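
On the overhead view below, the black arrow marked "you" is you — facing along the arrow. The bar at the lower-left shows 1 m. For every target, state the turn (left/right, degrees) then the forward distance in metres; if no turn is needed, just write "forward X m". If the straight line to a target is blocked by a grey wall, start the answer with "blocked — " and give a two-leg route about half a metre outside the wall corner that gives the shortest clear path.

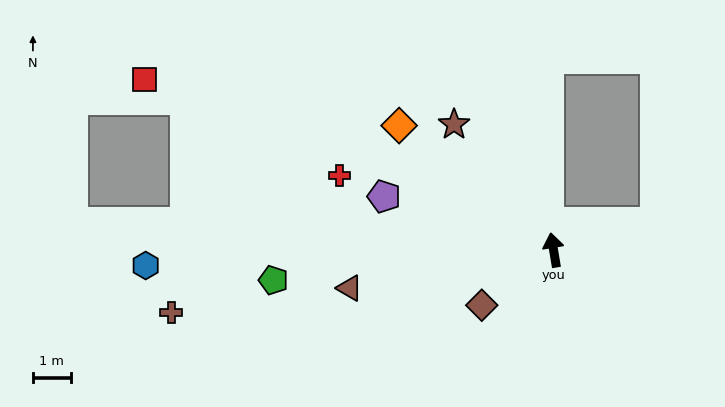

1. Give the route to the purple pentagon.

turn left 63°, forward 4.7 m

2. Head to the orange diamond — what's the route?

turn left 42°, forward 5.3 m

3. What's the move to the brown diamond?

turn left 118°, forward 2.4 m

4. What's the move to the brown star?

turn left 29°, forward 4.2 m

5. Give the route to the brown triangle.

turn left 91°, forward 5.5 m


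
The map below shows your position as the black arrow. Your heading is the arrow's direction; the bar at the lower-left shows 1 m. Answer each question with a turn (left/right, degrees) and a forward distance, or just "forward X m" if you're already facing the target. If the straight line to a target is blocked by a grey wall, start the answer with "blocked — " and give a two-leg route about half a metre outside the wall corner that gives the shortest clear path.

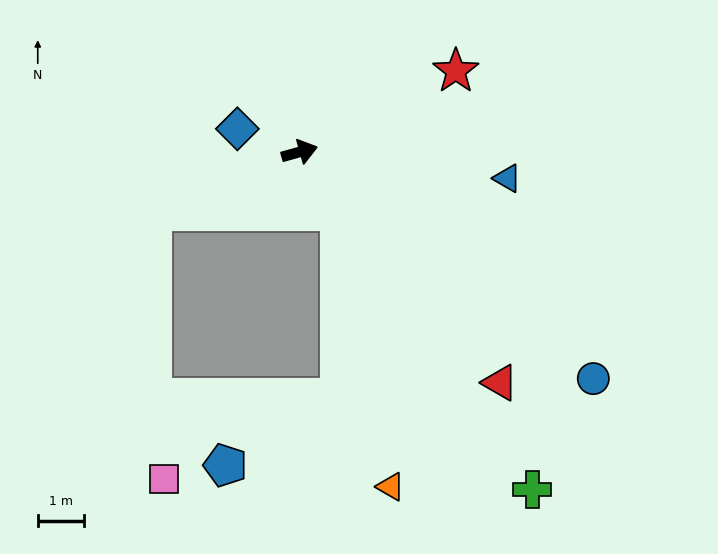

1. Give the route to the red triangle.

turn right 65°, forward 6.6 m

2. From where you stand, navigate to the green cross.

turn right 71°, forward 8.9 m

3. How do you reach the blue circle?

turn right 53°, forward 8.0 m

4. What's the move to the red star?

turn left 12°, forward 3.8 m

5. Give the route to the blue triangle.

turn right 23°, forward 4.5 m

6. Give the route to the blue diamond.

turn left 144°, forward 1.4 m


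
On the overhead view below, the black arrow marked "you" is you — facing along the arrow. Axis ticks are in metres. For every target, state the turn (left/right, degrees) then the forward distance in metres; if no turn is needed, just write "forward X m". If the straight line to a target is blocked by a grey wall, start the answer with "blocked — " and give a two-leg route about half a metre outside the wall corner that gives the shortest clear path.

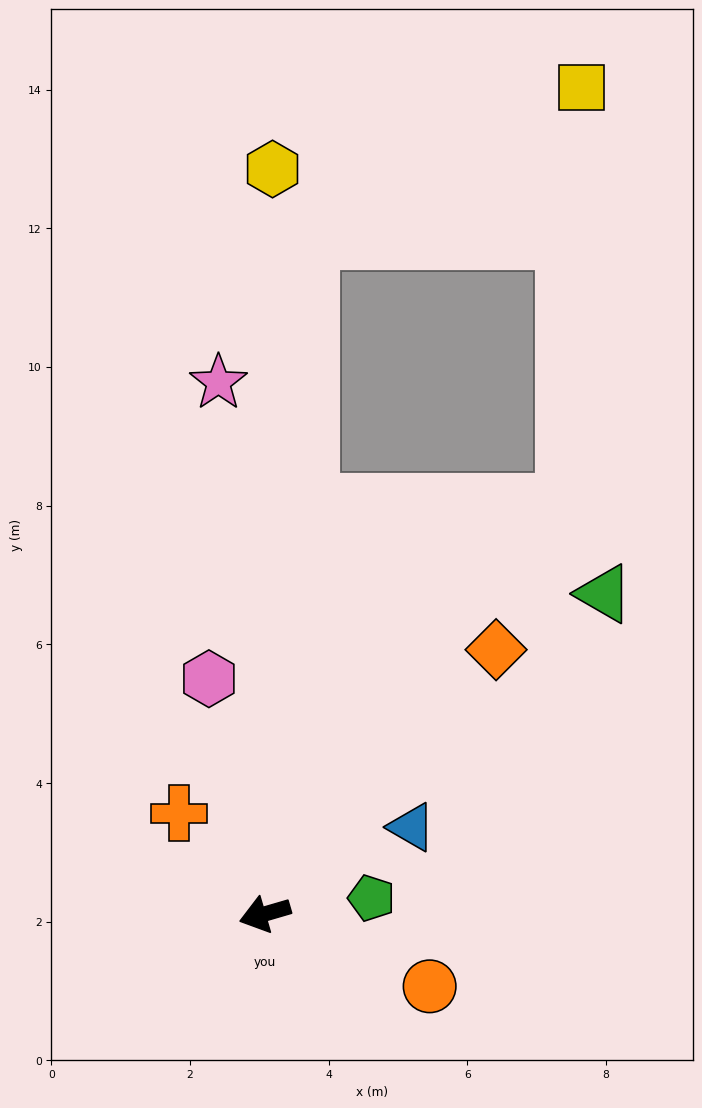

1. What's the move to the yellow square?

blocked — turn right 110°, forward 9.7 m, then turn right 57°, forward 4.5 m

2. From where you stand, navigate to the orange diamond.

turn right 147°, forward 5.1 m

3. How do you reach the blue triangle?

turn right 166°, forward 2.5 m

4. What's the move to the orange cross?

turn right 66°, forward 1.9 m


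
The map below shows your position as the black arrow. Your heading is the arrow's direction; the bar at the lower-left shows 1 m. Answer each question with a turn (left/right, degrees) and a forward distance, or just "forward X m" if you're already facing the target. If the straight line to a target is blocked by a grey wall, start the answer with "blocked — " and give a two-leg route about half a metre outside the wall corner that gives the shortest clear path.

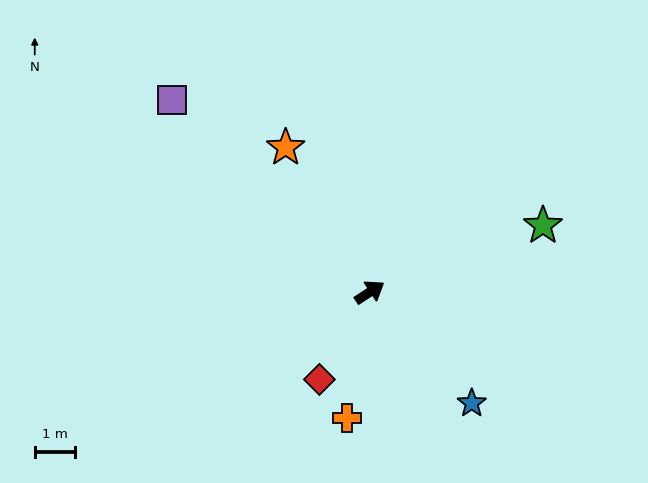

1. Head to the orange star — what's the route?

turn left 87°, forward 4.2 m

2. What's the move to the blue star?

turn right 81°, forward 3.8 m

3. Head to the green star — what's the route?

turn right 12°, forward 4.6 m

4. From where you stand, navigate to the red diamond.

turn right 153°, forward 2.5 m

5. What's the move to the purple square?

turn left 103°, forward 6.9 m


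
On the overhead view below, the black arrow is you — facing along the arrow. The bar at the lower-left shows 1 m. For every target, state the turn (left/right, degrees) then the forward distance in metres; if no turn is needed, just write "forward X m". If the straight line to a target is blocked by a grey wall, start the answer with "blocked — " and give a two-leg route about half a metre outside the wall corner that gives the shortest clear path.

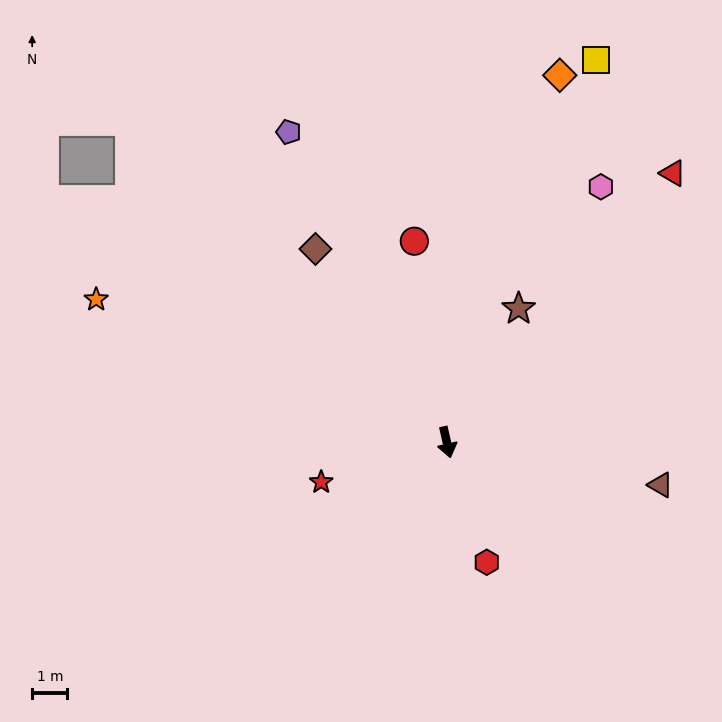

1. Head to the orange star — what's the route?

turn right 125°, forward 10.7 m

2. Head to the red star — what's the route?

turn right 85°, forward 3.7 m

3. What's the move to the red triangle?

turn left 127°, forward 10.0 m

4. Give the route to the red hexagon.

turn left 6°, forward 3.6 m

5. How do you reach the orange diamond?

turn left 150°, forward 10.9 m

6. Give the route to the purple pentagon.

turn right 166°, forward 9.9 m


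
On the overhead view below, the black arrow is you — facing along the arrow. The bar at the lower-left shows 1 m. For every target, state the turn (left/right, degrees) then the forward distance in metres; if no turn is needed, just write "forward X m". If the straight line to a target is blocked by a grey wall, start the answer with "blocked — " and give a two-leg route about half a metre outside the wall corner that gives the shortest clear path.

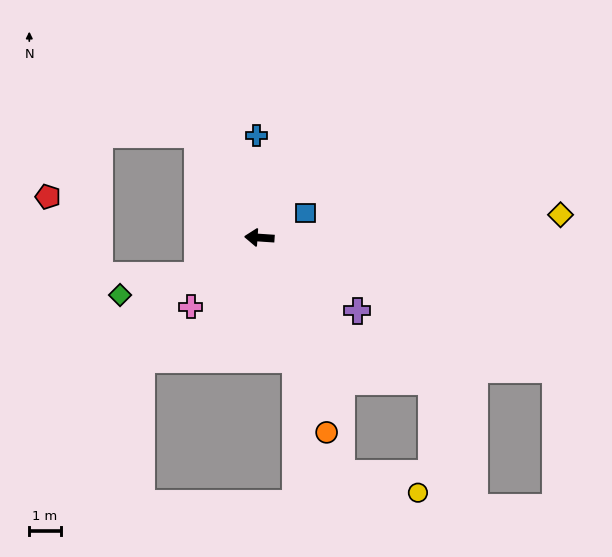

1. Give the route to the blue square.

turn right 148°, forward 1.7 m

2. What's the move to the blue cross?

turn right 85°, forward 3.2 m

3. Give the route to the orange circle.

turn left 113°, forward 6.6 m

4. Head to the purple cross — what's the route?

turn left 147°, forward 3.9 m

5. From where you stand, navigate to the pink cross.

turn left 49°, forward 3.1 m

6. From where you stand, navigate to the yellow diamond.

turn right 172°, forward 9.6 m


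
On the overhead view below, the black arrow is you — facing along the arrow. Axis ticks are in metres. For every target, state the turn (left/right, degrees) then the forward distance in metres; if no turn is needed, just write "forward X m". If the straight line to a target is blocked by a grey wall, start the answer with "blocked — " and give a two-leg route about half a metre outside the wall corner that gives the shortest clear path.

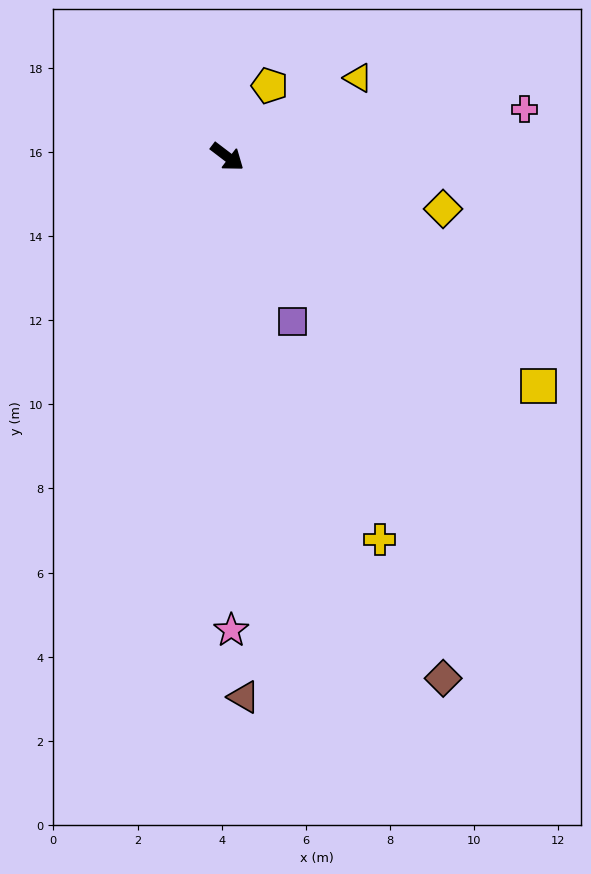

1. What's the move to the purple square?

turn right 31°, forward 4.2 m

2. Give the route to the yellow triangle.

turn left 68°, forward 3.6 m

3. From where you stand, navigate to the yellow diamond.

turn left 24°, forward 5.3 m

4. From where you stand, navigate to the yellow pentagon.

turn left 97°, forward 2.0 m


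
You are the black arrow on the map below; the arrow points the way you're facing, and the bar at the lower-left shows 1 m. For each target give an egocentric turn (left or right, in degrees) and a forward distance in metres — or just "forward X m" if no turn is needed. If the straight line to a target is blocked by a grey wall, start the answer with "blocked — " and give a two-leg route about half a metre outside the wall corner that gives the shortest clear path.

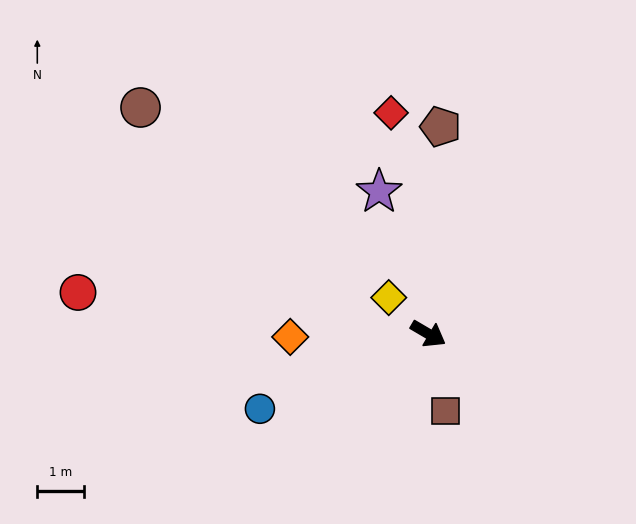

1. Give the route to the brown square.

turn right 47°, forward 1.7 m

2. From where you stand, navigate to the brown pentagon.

turn left 117°, forward 4.5 m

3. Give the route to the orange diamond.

turn right 148°, forward 3.0 m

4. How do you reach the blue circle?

turn right 126°, forward 4.0 m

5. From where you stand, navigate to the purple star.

turn left 139°, forward 3.3 m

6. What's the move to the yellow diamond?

turn left 168°, forward 1.2 m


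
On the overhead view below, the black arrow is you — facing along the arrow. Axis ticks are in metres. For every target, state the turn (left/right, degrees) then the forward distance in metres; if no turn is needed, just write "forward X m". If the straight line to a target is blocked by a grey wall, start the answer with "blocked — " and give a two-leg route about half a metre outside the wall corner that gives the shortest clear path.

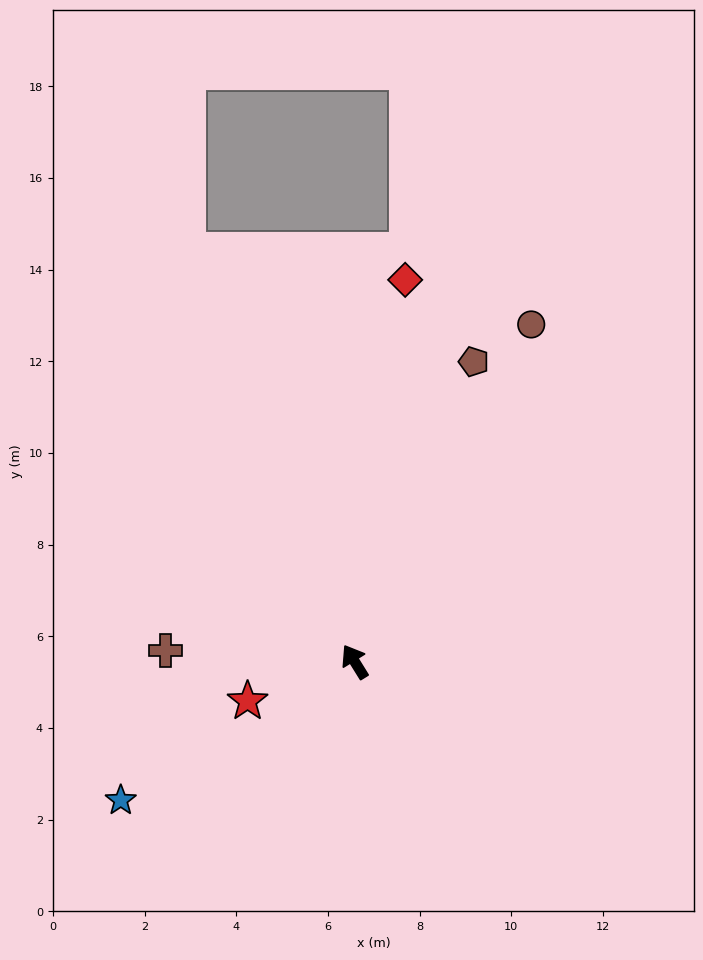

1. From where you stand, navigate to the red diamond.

turn right 39°, forward 8.4 m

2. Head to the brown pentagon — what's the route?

turn right 53°, forward 7.0 m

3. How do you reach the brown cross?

turn left 55°, forward 4.1 m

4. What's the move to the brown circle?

turn right 59°, forward 8.3 m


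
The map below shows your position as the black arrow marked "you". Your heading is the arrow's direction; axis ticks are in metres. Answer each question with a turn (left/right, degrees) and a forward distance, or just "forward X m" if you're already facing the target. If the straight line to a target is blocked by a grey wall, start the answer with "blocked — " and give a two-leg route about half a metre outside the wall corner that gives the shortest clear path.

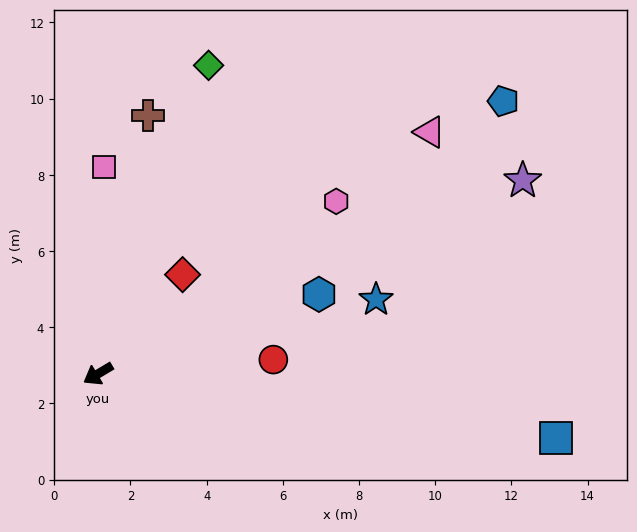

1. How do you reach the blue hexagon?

turn left 169°, forward 6.2 m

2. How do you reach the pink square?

turn right 122°, forward 5.4 m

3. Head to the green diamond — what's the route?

turn right 141°, forward 8.6 m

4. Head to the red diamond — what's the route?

turn right 161°, forward 3.4 m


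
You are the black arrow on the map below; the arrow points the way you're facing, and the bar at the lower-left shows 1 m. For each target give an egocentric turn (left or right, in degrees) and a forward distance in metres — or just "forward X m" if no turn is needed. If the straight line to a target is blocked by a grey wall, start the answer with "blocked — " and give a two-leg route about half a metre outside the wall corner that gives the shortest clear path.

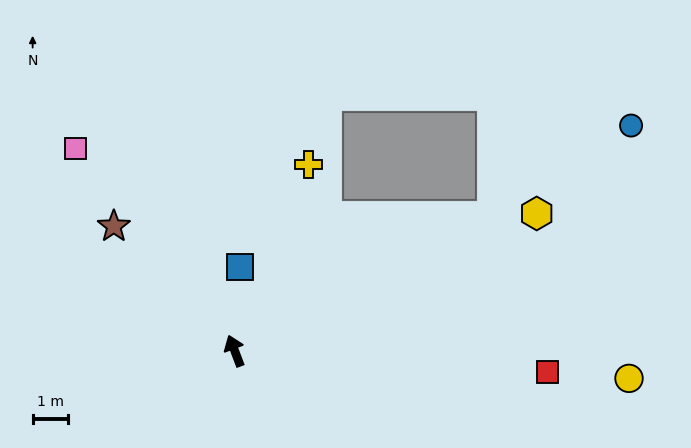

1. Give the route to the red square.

turn right 115°, forward 8.8 m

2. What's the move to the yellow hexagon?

turn right 86°, forward 9.3 m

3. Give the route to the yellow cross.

turn right 43°, forward 5.6 m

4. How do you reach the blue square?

turn right 25°, forward 2.3 m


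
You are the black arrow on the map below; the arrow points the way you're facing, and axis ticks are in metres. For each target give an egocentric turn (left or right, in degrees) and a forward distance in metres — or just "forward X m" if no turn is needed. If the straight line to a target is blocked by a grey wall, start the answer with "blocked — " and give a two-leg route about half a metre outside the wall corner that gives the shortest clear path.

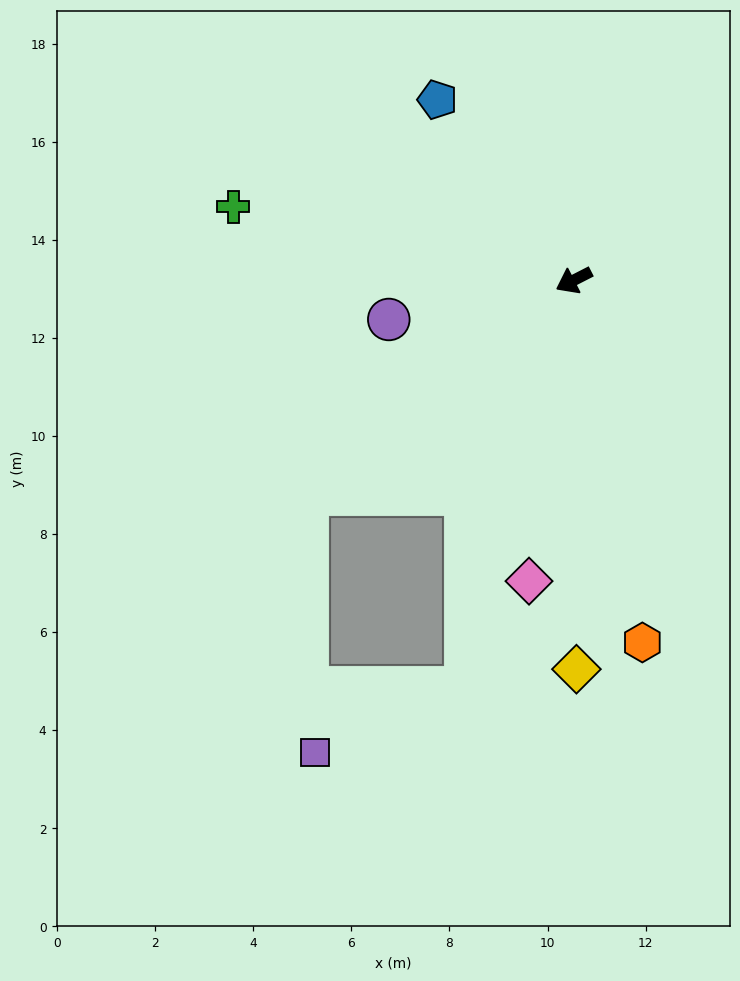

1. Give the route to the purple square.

blocked — turn left 48°, forward 8.6 m, then turn right 51°, forward 3.3 m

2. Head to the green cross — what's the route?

turn right 39°, forward 7.1 m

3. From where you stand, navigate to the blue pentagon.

turn right 80°, forward 4.6 m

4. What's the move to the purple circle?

turn right 15°, forward 3.9 m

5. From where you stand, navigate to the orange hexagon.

turn left 74°, forward 7.5 m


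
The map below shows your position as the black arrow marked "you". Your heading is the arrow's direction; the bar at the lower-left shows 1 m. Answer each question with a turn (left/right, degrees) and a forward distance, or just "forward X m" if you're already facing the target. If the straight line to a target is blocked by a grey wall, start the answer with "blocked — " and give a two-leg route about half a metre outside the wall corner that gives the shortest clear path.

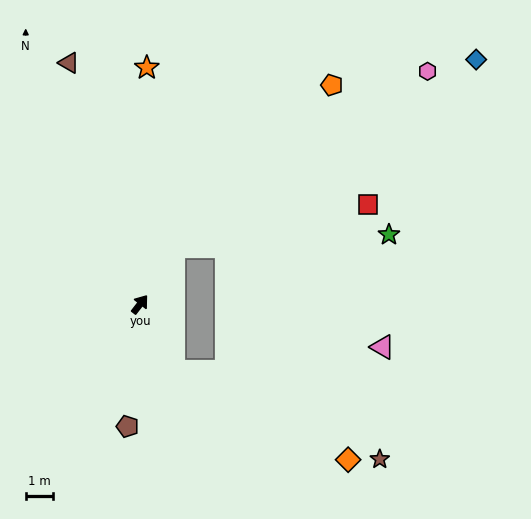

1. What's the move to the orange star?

turn left 36°, forward 8.7 m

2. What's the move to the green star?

blocked — turn left 8°, forward 2.5 m, then turn right 57°, forward 7.9 m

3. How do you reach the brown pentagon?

turn right 148°, forward 4.5 m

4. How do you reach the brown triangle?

turn left 54°, forward 9.3 m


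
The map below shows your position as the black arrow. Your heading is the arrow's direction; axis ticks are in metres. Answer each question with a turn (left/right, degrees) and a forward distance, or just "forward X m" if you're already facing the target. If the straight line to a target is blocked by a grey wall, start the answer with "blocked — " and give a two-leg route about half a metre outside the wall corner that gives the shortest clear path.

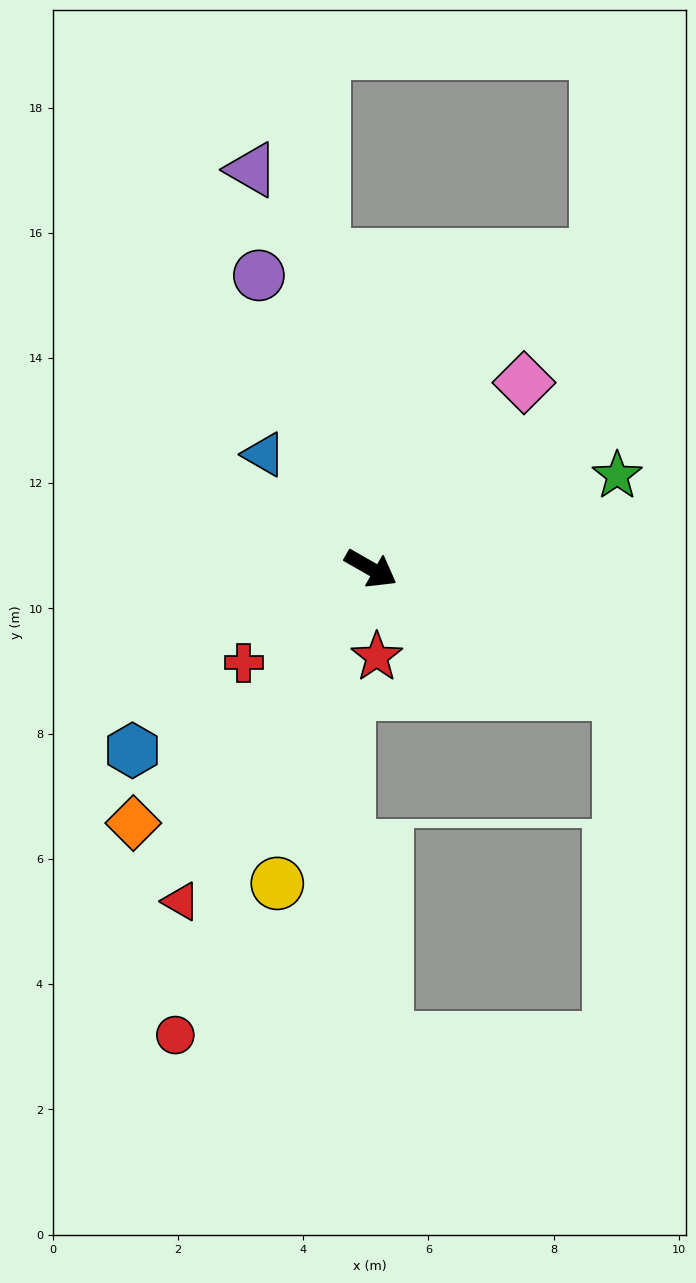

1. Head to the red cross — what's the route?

turn right 114°, forward 2.5 m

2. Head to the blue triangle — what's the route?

turn left 163°, forward 2.5 m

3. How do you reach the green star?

turn left 50°, forward 4.2 m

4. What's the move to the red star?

turn right 56°, forward 1.4 m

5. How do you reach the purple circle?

turn left 141°, forward 5.0 m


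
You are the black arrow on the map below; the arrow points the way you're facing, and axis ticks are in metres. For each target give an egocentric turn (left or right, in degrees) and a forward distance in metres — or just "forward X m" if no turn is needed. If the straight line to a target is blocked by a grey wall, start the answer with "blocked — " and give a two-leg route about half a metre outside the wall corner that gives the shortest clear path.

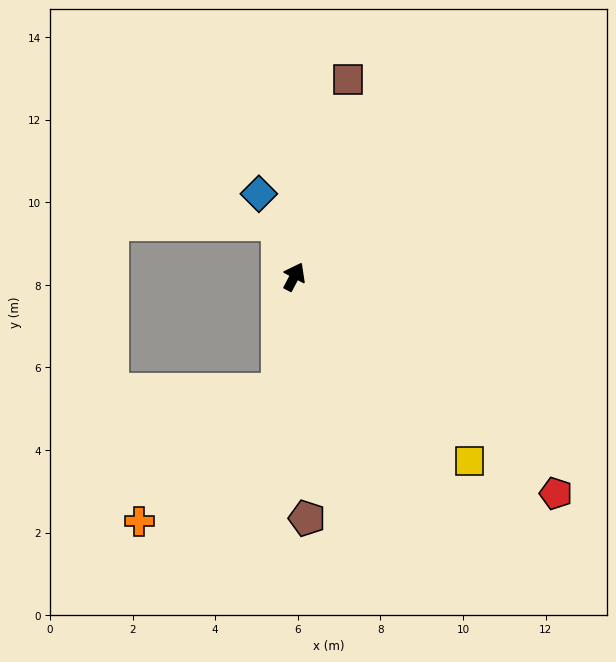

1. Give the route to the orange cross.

blocked — turn right 160°, forward 2.8 m, then turn right 39°, forward 4.6 m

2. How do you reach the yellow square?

turn right 109°, forward 6.2 m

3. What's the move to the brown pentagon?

turn right 149°, forward 5.9 m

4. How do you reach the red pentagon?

turn right 102°, forward 8.2 m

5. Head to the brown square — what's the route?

turn left 13°, forward 4.9 m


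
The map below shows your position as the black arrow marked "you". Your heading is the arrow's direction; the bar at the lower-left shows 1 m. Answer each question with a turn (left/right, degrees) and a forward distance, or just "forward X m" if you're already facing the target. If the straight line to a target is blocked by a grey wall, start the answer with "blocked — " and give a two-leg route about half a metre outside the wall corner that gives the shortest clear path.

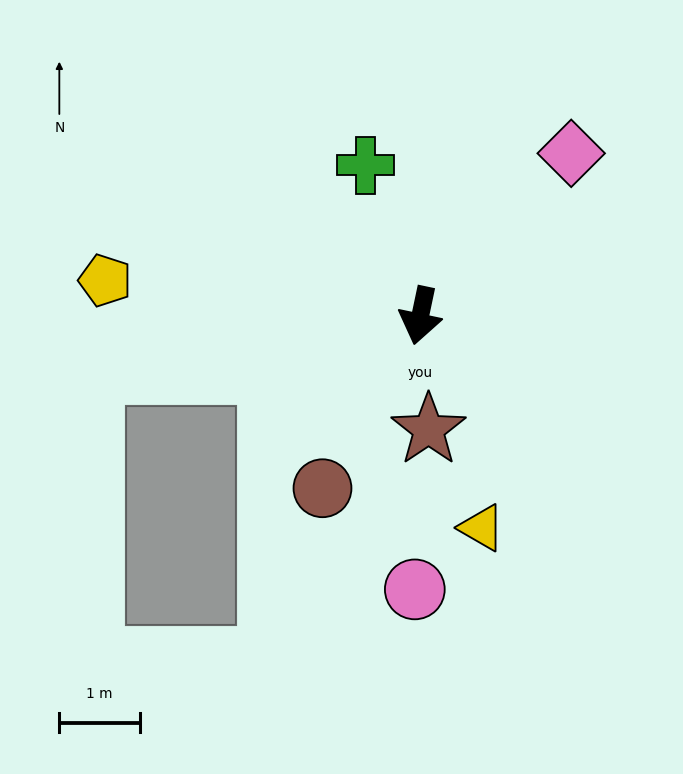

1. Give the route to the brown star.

turn left 16°, forward 1.4 m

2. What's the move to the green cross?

turn right 148°, forward 2.0 m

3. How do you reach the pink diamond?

turn left 149°, forward 2.7 m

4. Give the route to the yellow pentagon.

turn right 84°, forward 3.9 m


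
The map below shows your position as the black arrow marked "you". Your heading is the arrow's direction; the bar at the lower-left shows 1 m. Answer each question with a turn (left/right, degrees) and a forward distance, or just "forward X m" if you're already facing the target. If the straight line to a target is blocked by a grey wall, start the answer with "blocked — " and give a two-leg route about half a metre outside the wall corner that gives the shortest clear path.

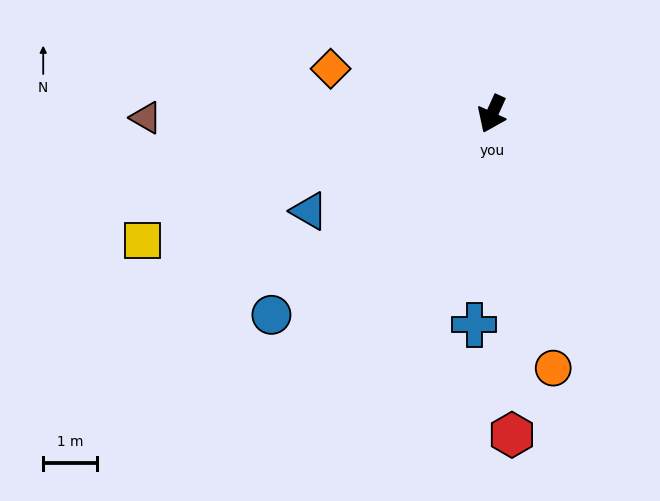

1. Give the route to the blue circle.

turn right 23°, forward 5.5 m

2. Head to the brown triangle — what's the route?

turn right 65°, forward 6.4 m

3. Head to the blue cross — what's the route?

turn left 20°, forward 3.9 m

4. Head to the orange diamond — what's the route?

turn right 81°, forward 3.1 m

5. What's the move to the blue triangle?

turn right 38°, forward 3.8 m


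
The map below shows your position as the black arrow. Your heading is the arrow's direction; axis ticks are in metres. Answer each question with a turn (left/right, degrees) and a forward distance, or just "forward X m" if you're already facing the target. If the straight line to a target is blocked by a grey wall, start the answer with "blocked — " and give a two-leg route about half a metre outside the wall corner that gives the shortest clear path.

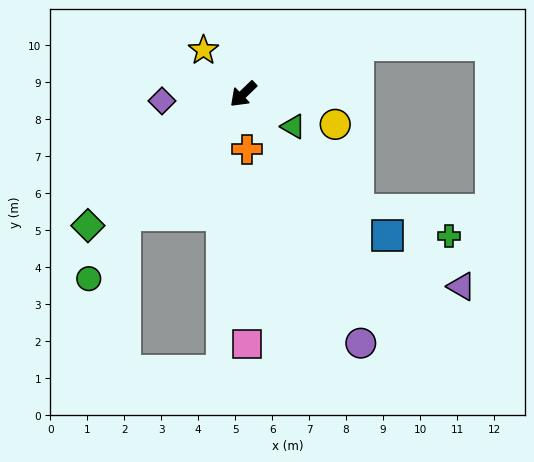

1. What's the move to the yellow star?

turn right 92°, forward 1.6 m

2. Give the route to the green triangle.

turn left 103°, forward 1.6 m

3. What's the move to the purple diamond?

turn right 39°, forward 2.2 m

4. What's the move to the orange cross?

turn left 50°, forward 1.5 m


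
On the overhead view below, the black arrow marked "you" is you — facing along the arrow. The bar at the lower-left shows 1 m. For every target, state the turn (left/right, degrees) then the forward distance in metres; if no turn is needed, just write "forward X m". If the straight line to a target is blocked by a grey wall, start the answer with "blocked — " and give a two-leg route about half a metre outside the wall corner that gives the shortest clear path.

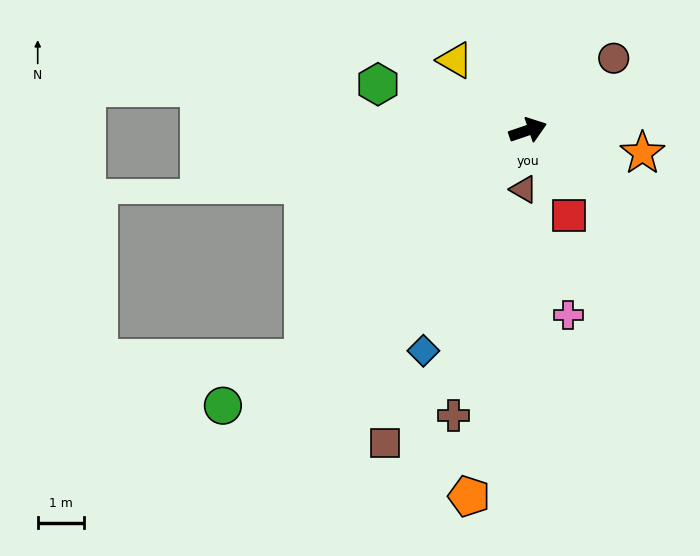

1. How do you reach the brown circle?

turn left 21°, forward 2.4 m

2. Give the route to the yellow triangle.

turn left 117°, forward 2.2 m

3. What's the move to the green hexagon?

turn left 144°, forward 3.4 m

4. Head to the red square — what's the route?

turn right 83°, forward 2.0 m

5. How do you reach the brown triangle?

turn right 113°, forward 1.3 m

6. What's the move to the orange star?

turn right 30°, forward 2.5 m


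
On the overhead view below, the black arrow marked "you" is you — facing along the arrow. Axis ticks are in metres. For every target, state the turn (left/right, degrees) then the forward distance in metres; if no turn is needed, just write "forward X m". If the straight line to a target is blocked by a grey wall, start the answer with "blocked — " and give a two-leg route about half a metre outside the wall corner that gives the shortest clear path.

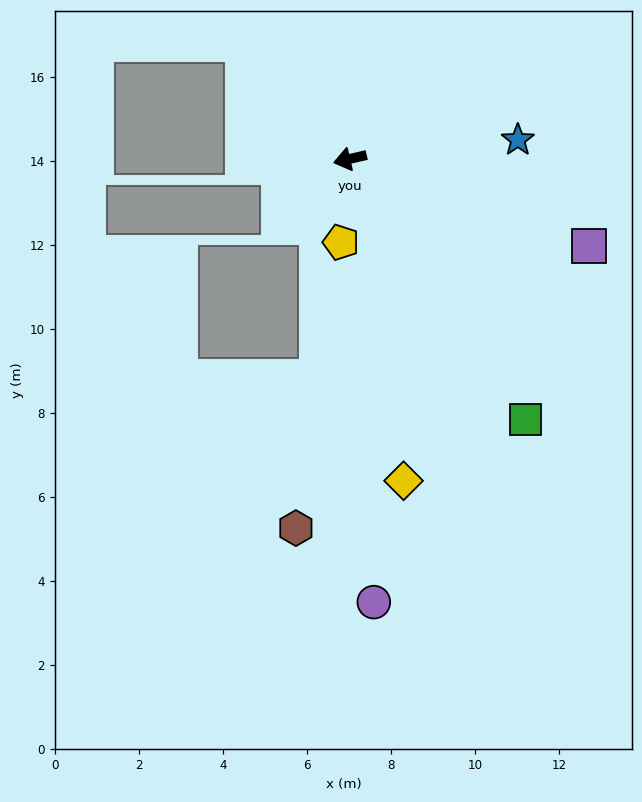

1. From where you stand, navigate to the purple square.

turn left 147°, forward 6.1 m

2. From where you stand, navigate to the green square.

turn left 111°, forward 7.5 m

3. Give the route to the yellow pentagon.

turn left 71°, forward 2.0 m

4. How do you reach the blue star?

turn left 173°, forward 4.0 m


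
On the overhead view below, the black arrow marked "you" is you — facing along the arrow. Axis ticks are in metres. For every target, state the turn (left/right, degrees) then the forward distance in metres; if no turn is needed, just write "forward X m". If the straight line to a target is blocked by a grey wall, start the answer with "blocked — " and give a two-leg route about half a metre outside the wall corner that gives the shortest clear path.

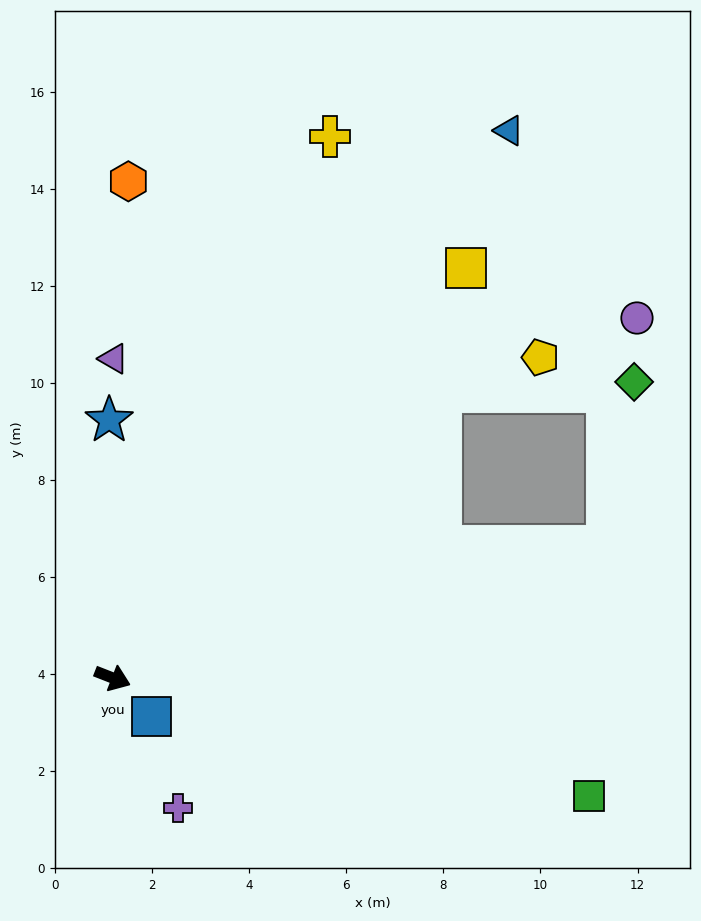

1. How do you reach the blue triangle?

turn left 75°, forward 13.9 m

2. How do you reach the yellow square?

turn left 71°, forward 11.2 m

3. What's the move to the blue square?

turn right 23°, forward 1.1 m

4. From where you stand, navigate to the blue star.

turn left 112°, forward 5.3 m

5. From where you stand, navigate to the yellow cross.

turn left 89°, forward 12.0 m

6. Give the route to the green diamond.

blocked — turn left 62°, forward 9.0 m, then turn right 38°, forward 4.0 m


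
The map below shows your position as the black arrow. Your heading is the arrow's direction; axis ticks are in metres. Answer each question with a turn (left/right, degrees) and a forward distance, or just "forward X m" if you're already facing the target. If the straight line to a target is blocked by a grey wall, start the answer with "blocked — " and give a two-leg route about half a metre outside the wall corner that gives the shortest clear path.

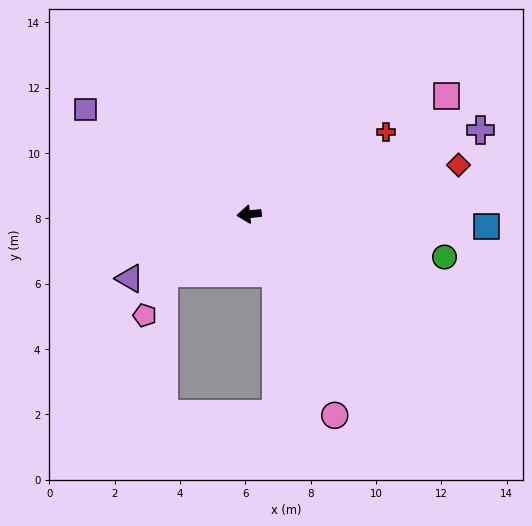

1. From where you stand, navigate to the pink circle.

turn left 107°, forward 6.7 m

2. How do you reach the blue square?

turn left 171°, forward 7.3 m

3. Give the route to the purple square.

turn right 38°, forward 6.0 m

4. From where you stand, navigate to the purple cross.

turn right 166°, forward 7.5 m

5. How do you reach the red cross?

turn right 155°, forward 4.9 m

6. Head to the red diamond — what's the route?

turn right 173°, forward 6.6 m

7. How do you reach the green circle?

turn left 162°, forward 6.1 m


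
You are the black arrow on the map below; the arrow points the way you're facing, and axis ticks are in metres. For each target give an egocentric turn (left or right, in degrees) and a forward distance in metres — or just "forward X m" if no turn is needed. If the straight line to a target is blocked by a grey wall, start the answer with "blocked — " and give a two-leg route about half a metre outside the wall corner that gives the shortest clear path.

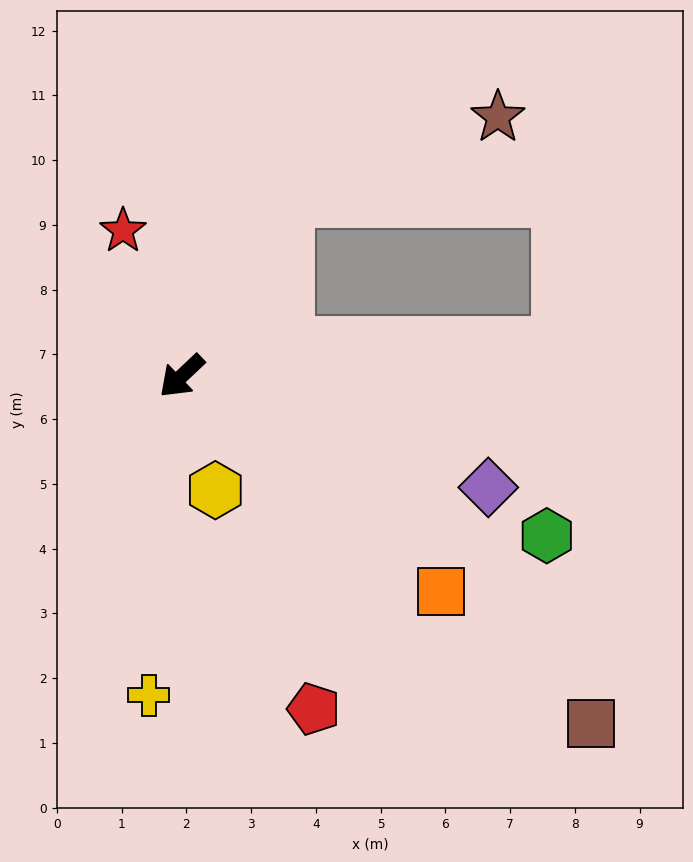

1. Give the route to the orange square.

turn left 97°, forward 5.2 m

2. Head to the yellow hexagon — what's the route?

turn left 63°, forward 1.8 m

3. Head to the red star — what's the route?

turn right 111°, forward 2.4 m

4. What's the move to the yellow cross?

turn left 41°, forward 5.0 m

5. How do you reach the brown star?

blocked — turn right 164°, forward 3.2 m, then turn right 38°, forward 3.5 m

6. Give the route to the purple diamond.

turn left 117°, forward 5.0 m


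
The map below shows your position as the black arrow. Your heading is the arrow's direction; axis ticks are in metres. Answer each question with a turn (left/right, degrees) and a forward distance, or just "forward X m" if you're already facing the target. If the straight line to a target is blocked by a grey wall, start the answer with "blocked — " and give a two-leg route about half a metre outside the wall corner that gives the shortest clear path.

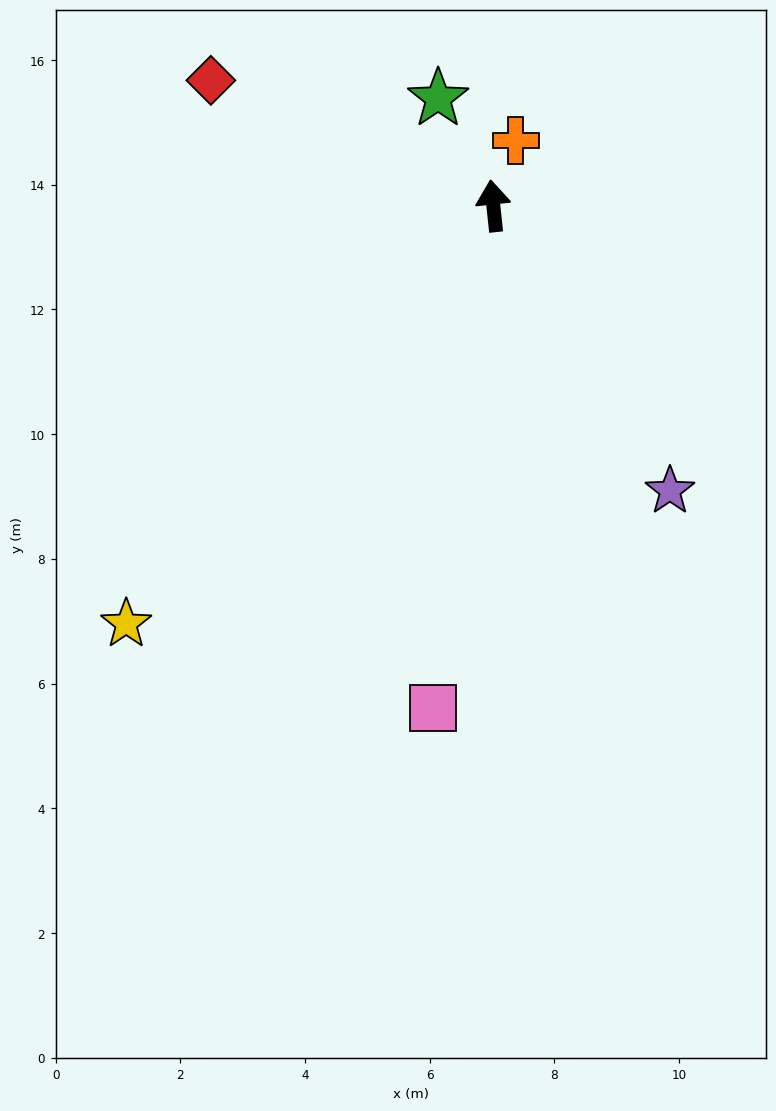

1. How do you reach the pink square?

turn left 167°, forward 8.1 m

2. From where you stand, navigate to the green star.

turn left 21°, forward 1.9 m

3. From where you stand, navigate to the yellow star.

turn left 133°, forward 8.9 m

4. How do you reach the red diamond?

turn left 60°, forward 5.0 m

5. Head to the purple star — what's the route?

turn right 154°, forward 5.4 m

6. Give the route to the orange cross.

turn right 25°, forward 1.1 m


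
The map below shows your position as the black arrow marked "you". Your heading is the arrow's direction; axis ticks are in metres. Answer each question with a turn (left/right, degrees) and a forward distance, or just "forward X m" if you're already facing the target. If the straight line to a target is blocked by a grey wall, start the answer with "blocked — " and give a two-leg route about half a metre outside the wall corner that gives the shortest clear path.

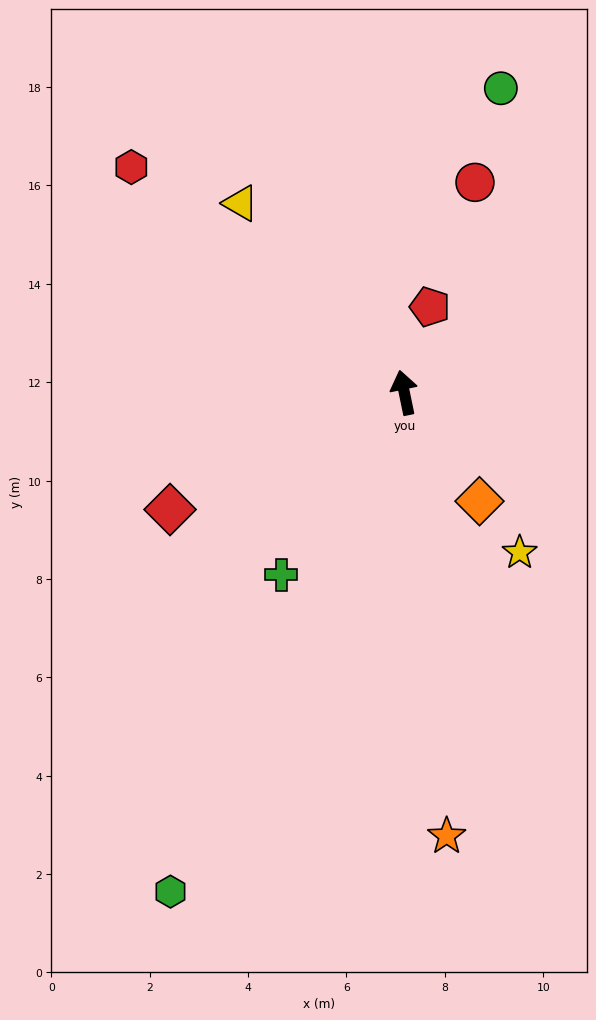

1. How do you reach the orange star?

turn left 174°, forward 9.1 m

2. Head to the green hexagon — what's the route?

turn left 143°, forward 11.2 m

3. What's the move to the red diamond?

turn left 105°, forward 5.3 m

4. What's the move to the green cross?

turn left 134°, forward 4.5 m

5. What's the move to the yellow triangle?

turn left 29°, forward 5.1 m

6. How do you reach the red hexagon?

turn left 39°, forward 7.2 m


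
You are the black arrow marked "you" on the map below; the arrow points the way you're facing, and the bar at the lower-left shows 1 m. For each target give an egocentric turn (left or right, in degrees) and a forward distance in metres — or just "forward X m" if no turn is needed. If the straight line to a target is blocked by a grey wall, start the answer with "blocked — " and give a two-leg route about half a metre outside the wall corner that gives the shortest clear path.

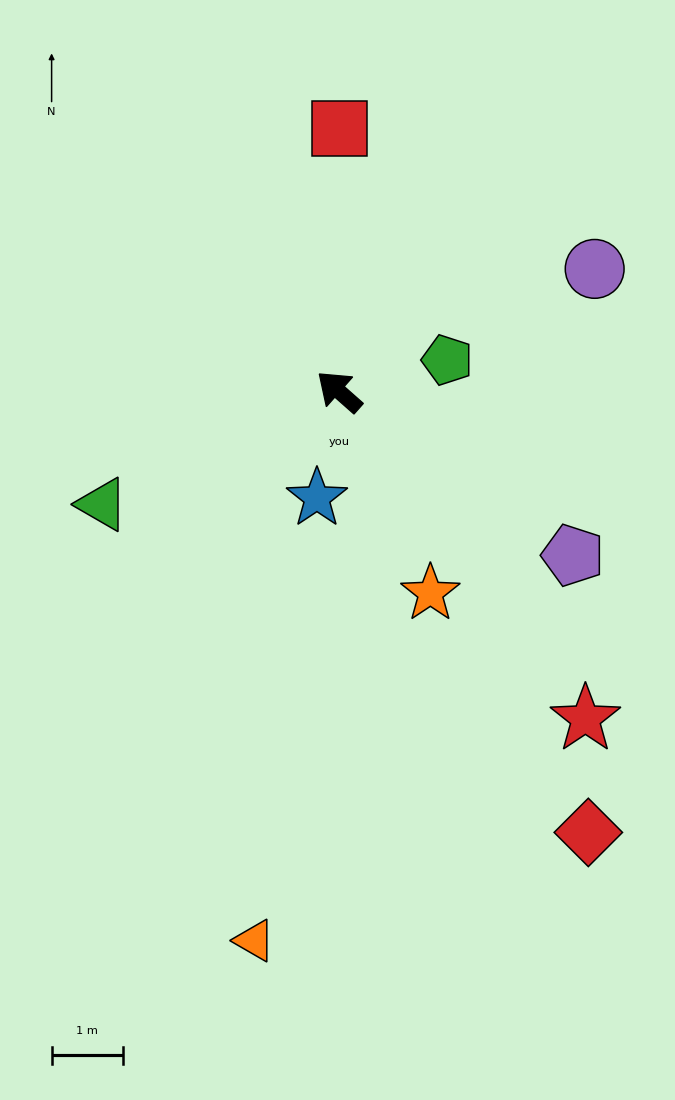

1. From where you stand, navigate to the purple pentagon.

turn right 174°, forward 4.0 m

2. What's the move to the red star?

turn left 168°, forward 5.8 m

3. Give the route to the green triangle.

turn left 67°, forward 3.7 m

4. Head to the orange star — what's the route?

turn left 156°, forward 3.1 m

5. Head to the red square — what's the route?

turn right 49°, forward 3.7 m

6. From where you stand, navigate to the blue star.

turn left 120°, forward 1.5 m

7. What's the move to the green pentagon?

turn right 122°, forward 1.6 m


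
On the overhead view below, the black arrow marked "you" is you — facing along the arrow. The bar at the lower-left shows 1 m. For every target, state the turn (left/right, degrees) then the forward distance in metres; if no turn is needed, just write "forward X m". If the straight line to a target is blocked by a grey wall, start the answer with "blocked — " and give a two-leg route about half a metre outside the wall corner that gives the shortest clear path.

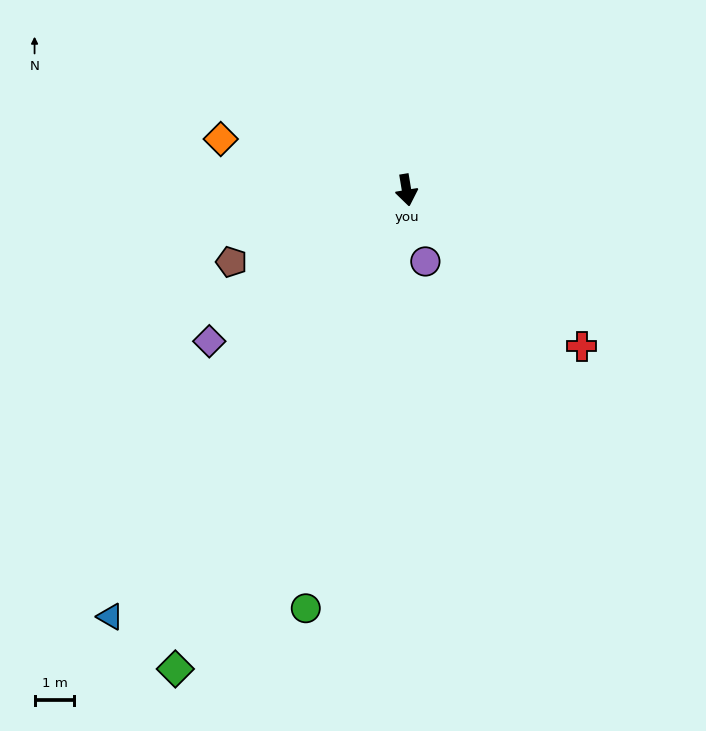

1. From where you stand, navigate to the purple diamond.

turn right 62°, forward 6.2 m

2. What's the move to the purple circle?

turn left 5°, forward 1.9 m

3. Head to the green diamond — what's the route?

turn right 35°, forward 13.4 m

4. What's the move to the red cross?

turn left 39°, forward 5.9 m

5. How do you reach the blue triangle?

turn right 44°, forward 13.0 m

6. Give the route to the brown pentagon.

turn right 77°, forward 4.8 m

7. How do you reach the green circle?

turn right 23°, forward 10.8 m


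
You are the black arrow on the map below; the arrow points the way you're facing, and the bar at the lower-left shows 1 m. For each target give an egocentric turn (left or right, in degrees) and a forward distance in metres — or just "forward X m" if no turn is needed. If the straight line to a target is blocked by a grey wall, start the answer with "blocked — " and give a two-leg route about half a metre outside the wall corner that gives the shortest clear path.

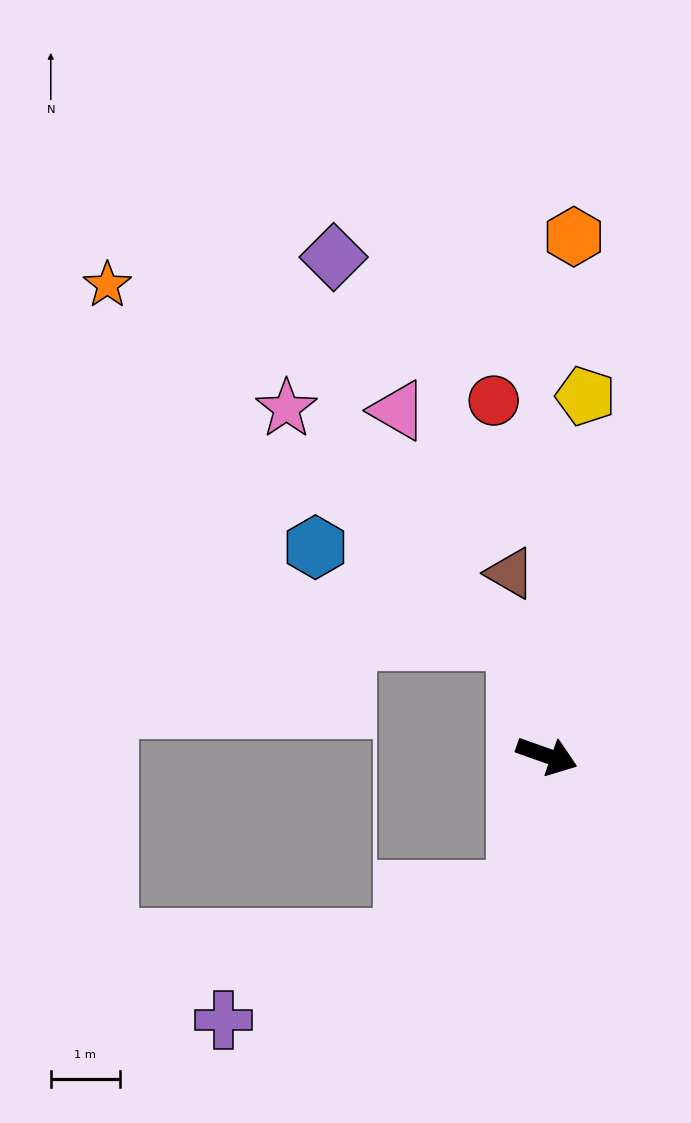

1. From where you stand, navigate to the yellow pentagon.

turn left 103°, forward 5.2 m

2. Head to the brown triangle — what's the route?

turn left 121°, forward 2.7 m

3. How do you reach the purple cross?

blocked — turn right 83°, forward 2.0 m, then turn right 54°, forward 4.6 m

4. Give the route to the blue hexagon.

blocked — turn left 124°, forward 1.7 m, then turn left 51°, forward 3.2 m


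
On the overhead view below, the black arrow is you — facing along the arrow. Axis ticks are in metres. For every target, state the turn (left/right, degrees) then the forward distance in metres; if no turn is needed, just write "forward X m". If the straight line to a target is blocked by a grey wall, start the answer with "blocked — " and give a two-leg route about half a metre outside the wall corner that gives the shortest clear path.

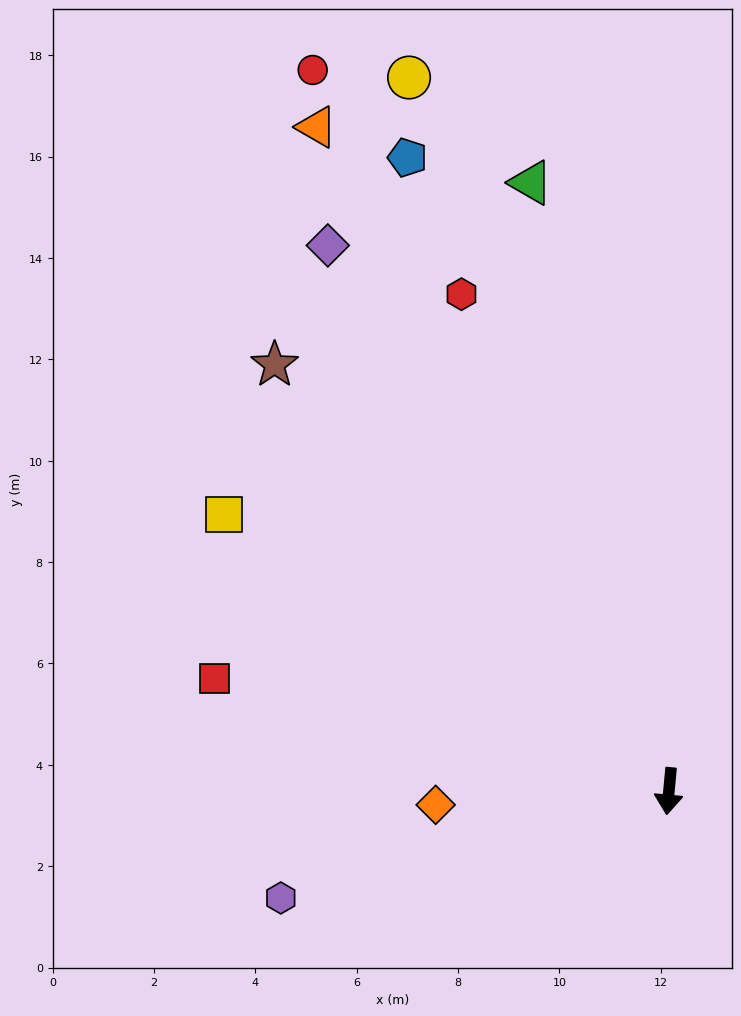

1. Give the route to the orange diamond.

turn right 81°, forward 4.6 m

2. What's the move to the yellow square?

turn right 117°, forward 10.3 m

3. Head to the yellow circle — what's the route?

turn right 155°, forward 15.0 m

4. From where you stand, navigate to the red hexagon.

turn right 152°, forward 10.6 m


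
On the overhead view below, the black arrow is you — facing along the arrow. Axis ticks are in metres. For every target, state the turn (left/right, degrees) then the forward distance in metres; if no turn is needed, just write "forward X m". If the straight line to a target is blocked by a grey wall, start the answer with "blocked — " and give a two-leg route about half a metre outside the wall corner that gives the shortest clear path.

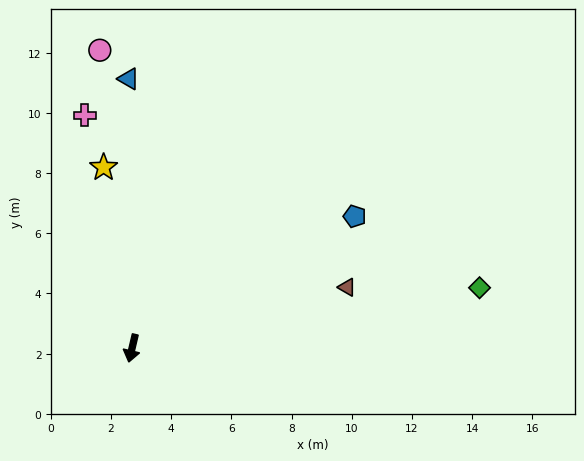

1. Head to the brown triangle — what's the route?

turn left 119°, forward 7.4 m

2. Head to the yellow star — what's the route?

turn right 158°, forward 6.1 m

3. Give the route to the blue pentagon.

turn left 134°, forward 8.6 m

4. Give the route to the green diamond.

turn left 113°, forward 11.7 m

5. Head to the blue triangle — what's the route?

turn right 166°, forward 8.9 m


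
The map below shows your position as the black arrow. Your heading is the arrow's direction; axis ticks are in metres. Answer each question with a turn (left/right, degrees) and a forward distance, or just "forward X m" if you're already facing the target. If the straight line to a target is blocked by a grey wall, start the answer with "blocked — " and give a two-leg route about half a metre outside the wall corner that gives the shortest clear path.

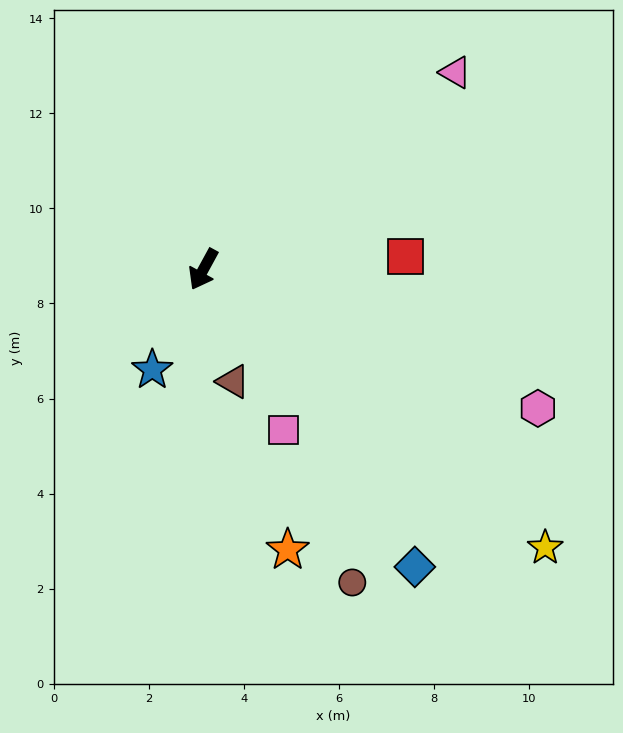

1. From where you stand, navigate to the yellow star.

turn left 79°, forward 9.3 m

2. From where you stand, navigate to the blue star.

forward 2.4 m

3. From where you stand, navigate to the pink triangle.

turn left 157°, forward 6.7 m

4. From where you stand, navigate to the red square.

turn left 122°, forward 4.3 m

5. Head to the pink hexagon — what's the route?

turn left 96°, forward 7.6 m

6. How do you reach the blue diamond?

turn left 64°, forward 7.7 m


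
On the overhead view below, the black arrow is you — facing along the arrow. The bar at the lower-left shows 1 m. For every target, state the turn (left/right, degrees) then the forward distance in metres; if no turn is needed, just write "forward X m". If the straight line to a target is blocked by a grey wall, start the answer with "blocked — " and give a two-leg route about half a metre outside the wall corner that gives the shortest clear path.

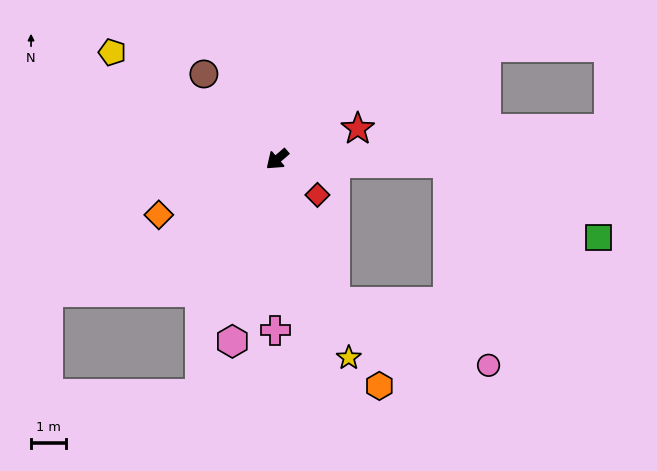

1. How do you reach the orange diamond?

turn right 16°, forward 3.8 m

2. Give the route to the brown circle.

turn right 90°, forward 3.2 m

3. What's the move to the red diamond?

turn left 98°, forward 1.6 m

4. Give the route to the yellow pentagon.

turn right 74°, forward 5.7 m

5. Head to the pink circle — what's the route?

blocked — turn left 71°, forward 4.4 m, then turn left 46°, forward 4.8 m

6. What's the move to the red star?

turn left 160°, forward 2.5 m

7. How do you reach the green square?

blocked — turn left 138°, forward 4.9 m, then turn right 25°, forward 4.9 m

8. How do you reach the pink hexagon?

turn left 35°, forward 5.4 m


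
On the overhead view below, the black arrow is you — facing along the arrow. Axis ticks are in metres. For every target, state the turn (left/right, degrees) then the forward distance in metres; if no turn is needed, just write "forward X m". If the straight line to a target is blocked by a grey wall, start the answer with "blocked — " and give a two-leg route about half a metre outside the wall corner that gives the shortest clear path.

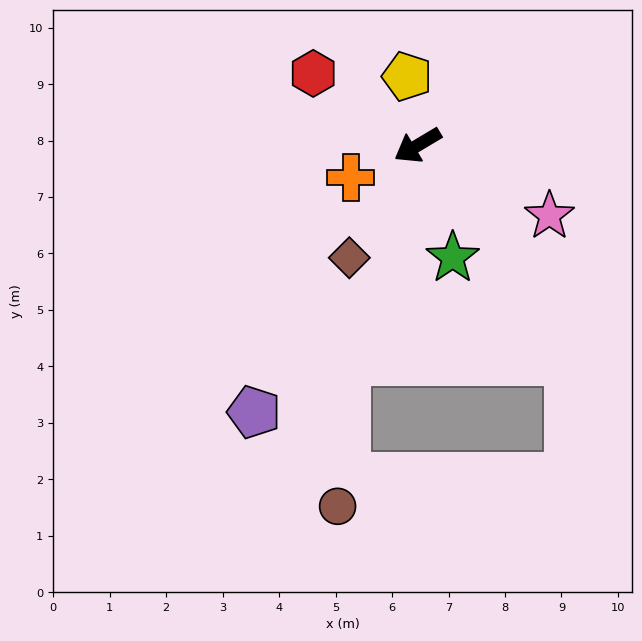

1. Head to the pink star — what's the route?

turn left 121°, forward 2.6 m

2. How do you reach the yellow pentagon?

turn right 112°, forward 1.2 m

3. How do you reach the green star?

turn left 77°, forward 2.1 m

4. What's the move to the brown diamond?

turn left 28°, forward 2.3 m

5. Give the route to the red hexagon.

turn right 65°, forward 2.2 m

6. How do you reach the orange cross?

turn right 5°, forward 1.3 m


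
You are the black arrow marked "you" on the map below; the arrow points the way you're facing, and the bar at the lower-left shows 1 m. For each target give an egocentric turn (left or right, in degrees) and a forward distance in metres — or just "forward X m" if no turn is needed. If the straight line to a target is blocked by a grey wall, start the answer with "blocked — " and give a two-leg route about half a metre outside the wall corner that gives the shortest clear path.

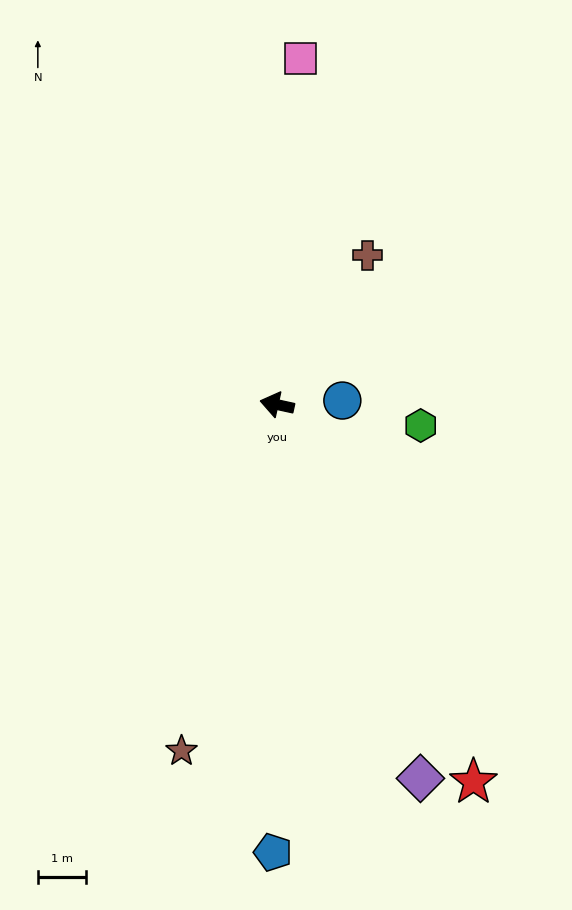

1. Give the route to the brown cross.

turn right 109°, forward 3.7 m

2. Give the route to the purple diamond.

turn left 123°, forward 8.4 m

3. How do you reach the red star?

turn left 130°, forward 8.9 m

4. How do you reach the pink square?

turn right 81°, forward 7.3 m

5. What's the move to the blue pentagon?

turn left 102°, forward 9.4 m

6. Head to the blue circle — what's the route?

turn right 164°, forward 1.4 m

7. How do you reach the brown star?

turn left 87°, forward 7.5 m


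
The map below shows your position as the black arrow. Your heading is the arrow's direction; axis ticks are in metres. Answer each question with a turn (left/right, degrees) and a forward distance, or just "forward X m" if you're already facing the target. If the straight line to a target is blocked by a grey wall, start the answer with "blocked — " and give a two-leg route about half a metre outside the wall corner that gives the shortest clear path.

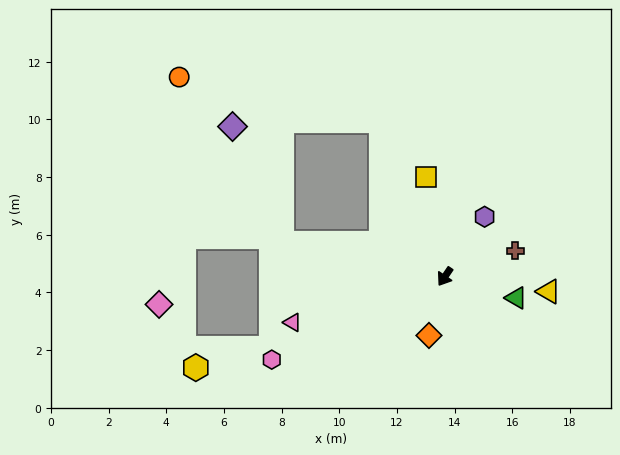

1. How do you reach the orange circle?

blocked — turn right 68°, forward 5.8 m, then turn right 46°, forward 6.8 m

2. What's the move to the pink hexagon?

turn right 30°, forward 6.7 m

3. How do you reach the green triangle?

turn left 107°, forward 2.6 m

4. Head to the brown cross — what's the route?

turn left 144°, forward 2.6 m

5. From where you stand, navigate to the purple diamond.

blocked — turn right 68°, forward 5.8 m, then turn right 55°, forward 4.4 m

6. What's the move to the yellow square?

turn right 135°, forward 3.5 m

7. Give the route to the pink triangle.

turn right 39°, forward 5.5 m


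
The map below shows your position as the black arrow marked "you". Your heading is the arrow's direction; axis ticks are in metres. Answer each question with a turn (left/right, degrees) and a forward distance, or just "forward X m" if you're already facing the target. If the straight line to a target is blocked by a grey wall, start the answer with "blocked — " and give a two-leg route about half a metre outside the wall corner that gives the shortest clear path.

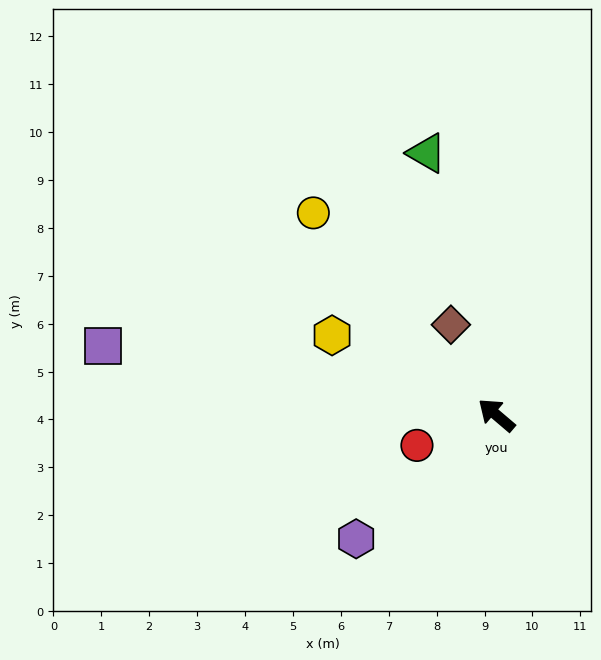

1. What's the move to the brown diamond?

turn right 23°, forward 2.1 m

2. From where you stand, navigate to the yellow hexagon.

turn left 15°, forward 3.8 m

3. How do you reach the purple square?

turn left 30°, forward 8.3 m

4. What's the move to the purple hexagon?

turn left 82°, forward 3.9 m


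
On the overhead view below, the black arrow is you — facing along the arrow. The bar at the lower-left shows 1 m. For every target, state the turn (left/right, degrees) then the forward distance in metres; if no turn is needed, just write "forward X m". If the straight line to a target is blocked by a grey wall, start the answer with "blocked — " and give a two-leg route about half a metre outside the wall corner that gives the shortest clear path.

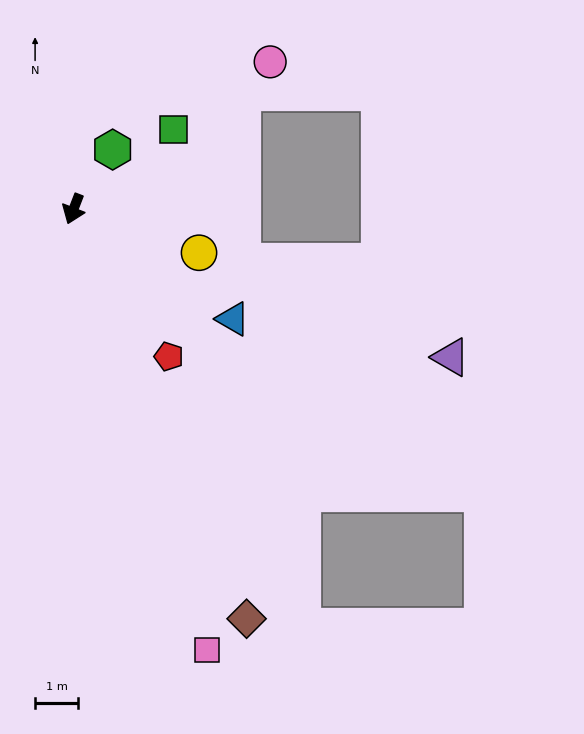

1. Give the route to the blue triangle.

turn left 76°, forward 4.5 m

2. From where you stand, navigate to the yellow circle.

turn left 92°, forward 3.1 m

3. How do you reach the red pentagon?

turn left 54°, forward 4.1 m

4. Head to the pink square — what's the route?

turn left 38°, forward 10.6 m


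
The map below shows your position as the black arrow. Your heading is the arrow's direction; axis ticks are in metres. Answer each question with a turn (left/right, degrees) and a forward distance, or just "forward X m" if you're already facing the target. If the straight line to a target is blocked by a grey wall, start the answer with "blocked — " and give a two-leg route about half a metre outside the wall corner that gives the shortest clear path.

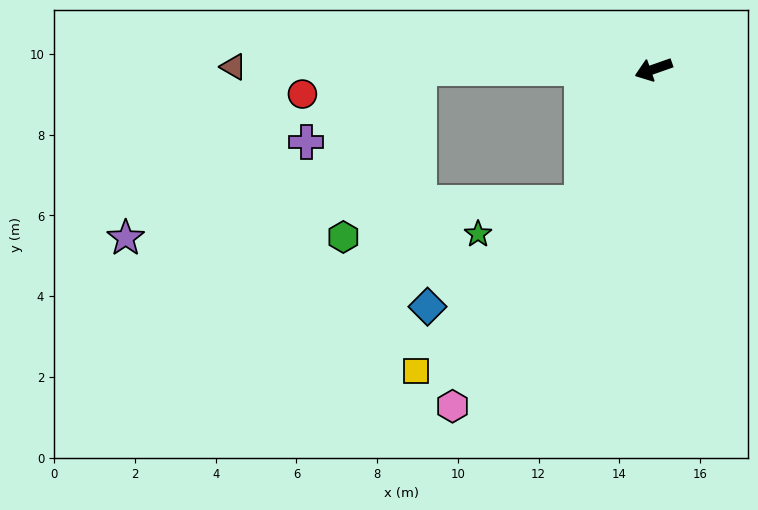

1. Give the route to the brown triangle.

turn right 20°, forward 10.4 m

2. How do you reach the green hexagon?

blocked — turn right 20°, forward 5.8 m, then turn left 66°, forward 4.6 m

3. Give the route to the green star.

blocked — turn left 42°, forward 3.7 m, then turn right 44°, forward 2.7 m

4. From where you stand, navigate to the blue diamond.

blocked — turn left 42°, forward 3.7 m, then turn right 27°, forward 4.6 m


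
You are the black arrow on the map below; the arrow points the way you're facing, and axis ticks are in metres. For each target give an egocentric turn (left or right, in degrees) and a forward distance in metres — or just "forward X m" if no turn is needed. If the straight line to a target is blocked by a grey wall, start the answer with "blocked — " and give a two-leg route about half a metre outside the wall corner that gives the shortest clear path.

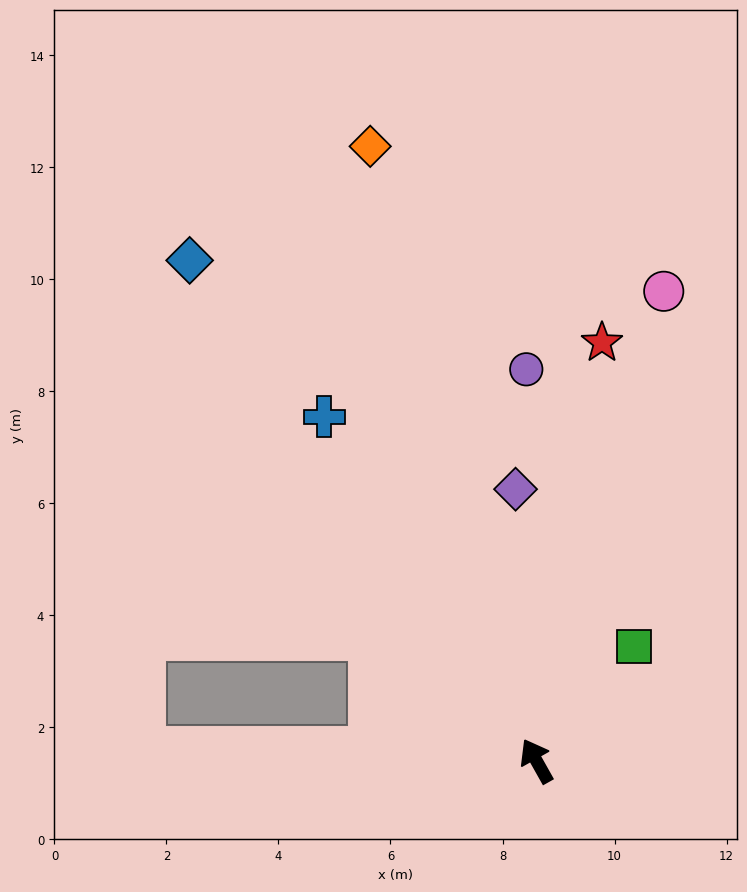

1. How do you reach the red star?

turn right 38°, forward 7.6 m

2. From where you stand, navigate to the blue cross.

turn left 2°, forward 7.2 m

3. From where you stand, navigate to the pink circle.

turn right 44°, forward 8.7 m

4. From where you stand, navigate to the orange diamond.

turn right 14°, forward 11.4 m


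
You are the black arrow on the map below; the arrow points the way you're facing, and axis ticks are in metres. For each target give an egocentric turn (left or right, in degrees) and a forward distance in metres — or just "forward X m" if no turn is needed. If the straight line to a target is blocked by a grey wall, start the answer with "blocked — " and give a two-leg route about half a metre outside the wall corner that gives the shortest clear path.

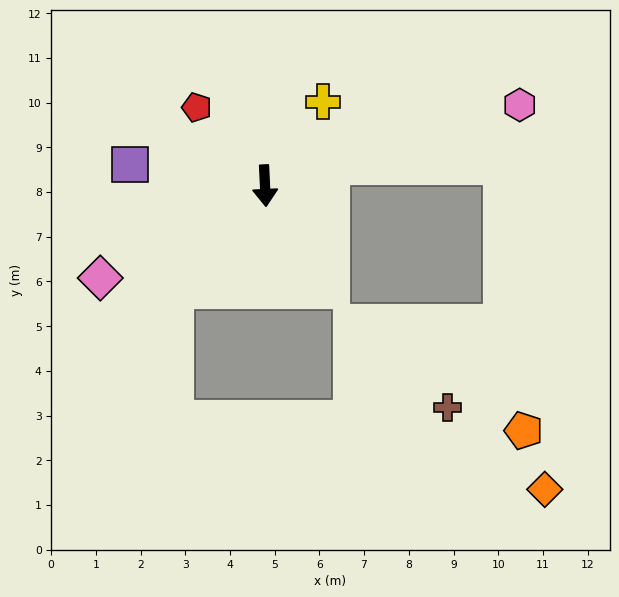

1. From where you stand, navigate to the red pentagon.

turn right 142°, forward 2.3 m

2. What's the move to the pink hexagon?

turn left 105°, forward 6.0 m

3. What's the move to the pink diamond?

turn right 63°, forward 4.2 m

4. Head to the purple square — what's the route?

turn right 102°, forward 3.1 m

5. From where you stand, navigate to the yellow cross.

turn left 143°, forward 2.3 m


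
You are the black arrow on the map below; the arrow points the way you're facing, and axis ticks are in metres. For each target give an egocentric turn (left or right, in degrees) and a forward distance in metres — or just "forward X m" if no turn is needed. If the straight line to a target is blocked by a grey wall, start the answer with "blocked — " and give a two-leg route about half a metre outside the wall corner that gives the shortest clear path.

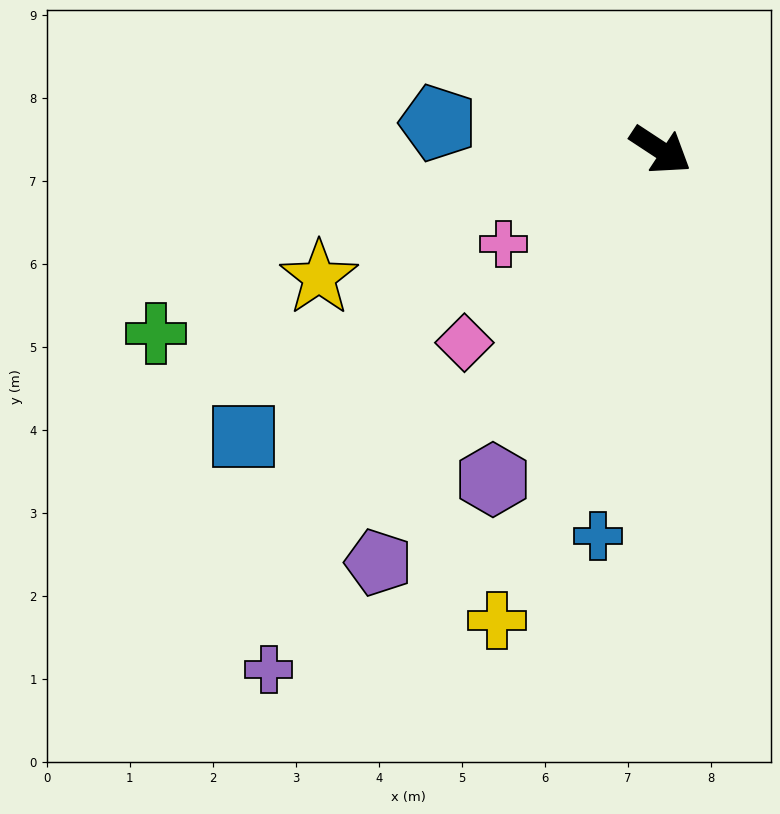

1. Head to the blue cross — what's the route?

turn right 66°, forward 4.7 m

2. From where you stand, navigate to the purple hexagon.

turn right 84°, forward 4.5 m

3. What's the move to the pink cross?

turn right 116°, forward 2.2 m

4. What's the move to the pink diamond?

turn right 102°, forward 3.3 m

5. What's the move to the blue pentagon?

turn right 154°, forward 2.7 m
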